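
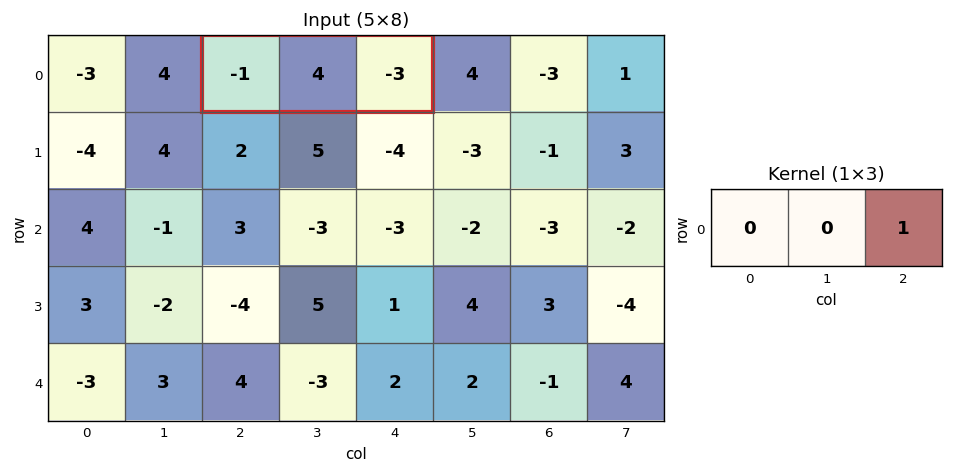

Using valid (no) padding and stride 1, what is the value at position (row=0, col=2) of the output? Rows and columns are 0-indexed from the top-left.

-3

The receptive field on the input at this output position is [-1 4 -3]. Elementwise product with the kernel and sum: -3·1.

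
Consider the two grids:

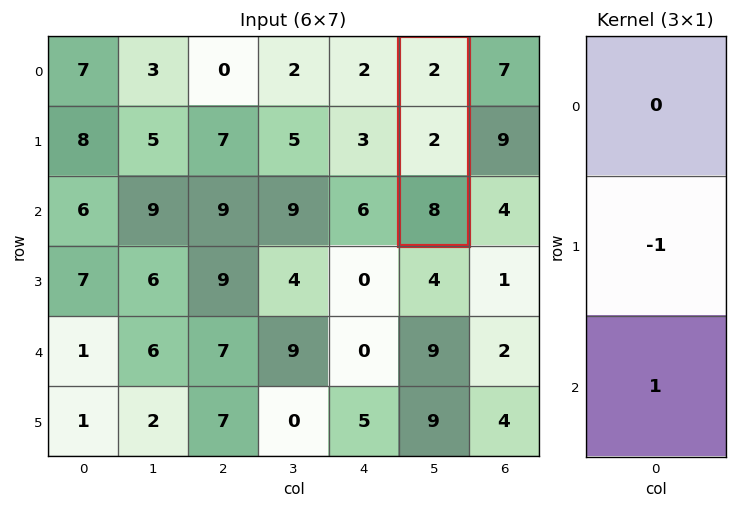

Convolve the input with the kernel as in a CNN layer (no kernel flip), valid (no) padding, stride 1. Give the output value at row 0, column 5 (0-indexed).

The receptive field on the input at this output position is [2 / 2 / 8]. Elementwise product with the kernel and sum: 2·-1 + 8·1.

6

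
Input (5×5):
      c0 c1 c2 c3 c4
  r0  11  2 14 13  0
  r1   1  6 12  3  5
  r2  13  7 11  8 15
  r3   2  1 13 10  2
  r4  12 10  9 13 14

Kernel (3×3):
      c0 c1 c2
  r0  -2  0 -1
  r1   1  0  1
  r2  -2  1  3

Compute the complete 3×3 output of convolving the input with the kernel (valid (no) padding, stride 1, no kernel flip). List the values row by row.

-9 13 20
46 41 -13
-9 17 15

Output[0,0]: The receptive field on the input at this output position is [11 2 14 / 1 6 12 / 13 7 11]. Elementwise product with the kernel and sum: 11·-2 + 14·-1 + 1·1 + 12·1 + 13·-2 + 7·1 + 11·3.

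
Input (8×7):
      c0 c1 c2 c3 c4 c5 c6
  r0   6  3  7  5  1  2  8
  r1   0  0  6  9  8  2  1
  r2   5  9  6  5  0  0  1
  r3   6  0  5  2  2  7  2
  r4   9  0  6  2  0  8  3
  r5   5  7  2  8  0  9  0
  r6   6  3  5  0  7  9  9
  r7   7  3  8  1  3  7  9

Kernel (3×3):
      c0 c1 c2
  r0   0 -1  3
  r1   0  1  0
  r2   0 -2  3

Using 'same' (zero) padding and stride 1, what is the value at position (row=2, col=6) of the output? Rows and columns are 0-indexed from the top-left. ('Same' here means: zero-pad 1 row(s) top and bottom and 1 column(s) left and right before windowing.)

-4

The receptive field on the zero-padded input at this output position is [2 1 0 / 0 1 0 / 7 2 0]. Elementwise product with the kernel and sum: 1·-1 + 0·3 + 1·1 + 2·-2 + 0·3.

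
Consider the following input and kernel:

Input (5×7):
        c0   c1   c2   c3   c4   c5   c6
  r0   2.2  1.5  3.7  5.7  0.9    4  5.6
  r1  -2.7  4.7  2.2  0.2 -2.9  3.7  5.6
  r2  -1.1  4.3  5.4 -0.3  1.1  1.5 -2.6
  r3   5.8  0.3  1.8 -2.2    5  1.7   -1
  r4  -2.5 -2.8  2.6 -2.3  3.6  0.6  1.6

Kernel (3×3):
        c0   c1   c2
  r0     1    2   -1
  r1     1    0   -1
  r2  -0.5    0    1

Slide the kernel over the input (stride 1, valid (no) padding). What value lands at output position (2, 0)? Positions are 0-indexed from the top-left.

9.95

The receptive field on the input at this output position is [-1.1 4.3 5.4 / 5.8 0.3 1.8 / -2.5 -2.8 2.6]. Elementwise product with the kernel and sum: -1.1·1 + 4.3·2 + 5.4·-1 + 5.8·1 + 1.8·-1 + -2.5·-0.5 + 2.6·1.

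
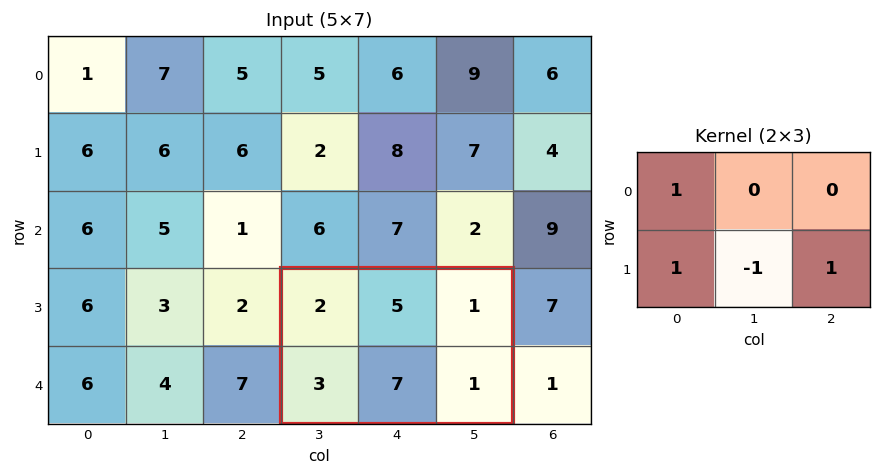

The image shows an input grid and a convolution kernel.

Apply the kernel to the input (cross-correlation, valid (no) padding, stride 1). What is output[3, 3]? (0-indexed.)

-1

The receptive field on the input at this output position is [2 5 1 / 3 7 1]. Elementwise product with the kernel and sum: 2·1 + 3·1 + 7·-1 + 1·1.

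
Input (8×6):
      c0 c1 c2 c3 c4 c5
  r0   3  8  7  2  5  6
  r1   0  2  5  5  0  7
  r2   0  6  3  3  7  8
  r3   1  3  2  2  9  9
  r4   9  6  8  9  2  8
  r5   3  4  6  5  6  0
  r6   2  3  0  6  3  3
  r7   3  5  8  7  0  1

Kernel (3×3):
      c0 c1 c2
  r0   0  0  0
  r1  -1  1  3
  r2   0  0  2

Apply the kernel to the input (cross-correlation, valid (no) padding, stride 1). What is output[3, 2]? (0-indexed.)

19

The receptive field on the input at this output position is [2 2 9 / 8 9 2 / 6 5 6]. Elementwise product with the kernel and sum: 8·-1 + 9·1 + 2·3 + 6·2.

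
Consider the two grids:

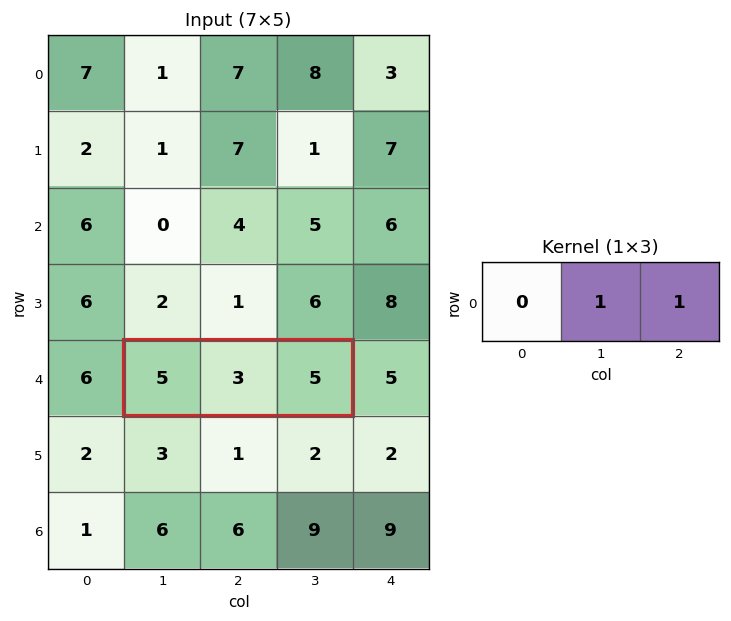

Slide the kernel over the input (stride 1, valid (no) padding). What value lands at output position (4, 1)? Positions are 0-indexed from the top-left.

The receptive field on the input at this output position is [5 3 5]. Elementwise product with the kernel and sum: 3·1 + 5·1.

8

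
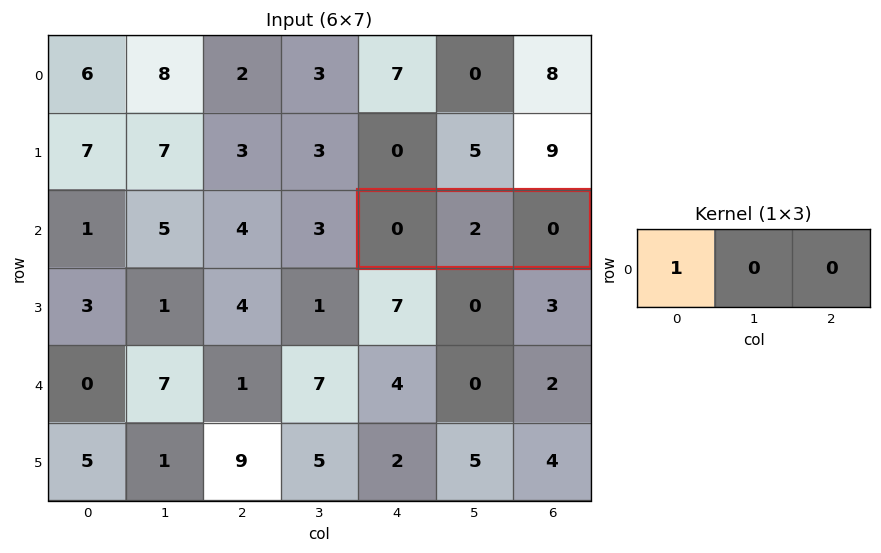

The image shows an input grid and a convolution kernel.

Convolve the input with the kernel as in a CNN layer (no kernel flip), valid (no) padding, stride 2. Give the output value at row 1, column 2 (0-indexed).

0

The receptive field on the input at this output position is [0 2 0]. Elementwise product with the kernel and sum: 0·1.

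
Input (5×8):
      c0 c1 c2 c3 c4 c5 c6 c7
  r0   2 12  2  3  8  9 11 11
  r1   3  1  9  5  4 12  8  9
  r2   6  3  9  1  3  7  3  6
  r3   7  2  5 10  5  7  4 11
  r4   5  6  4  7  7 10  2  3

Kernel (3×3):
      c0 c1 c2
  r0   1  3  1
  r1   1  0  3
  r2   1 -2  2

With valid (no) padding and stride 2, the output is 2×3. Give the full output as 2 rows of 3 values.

Output[0,0]: The receptive field on the input at this output position is [2 12 2 / 3 1 9 / 6 3 9]. Elementwise product with the kernel and sum: 2·1 + 12·3 + 2·1 + 3·1 + 9·3 + 6·1 + 3·-2 + 9·2.

88 53 69
47 39 35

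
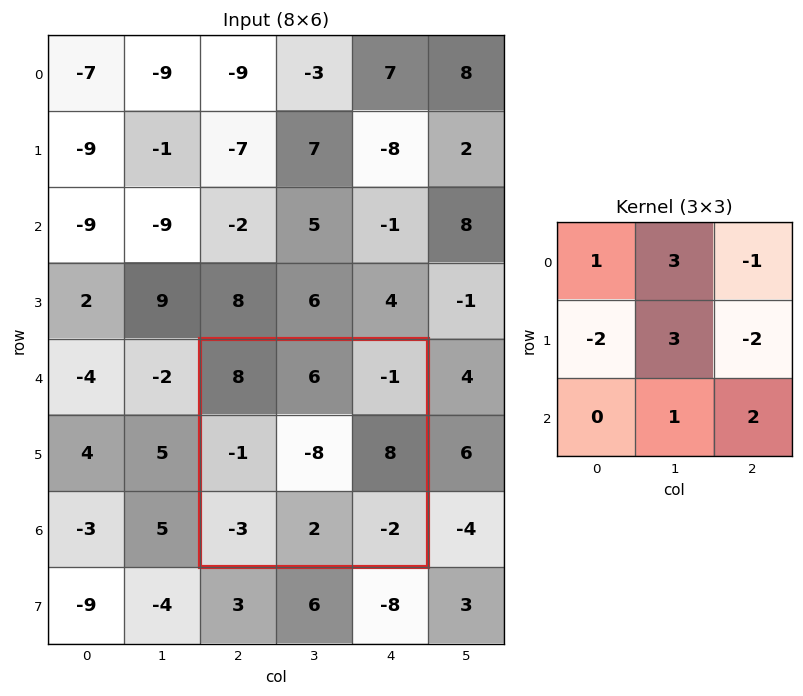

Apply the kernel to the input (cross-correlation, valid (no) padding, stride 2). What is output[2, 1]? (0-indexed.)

The receptive field on the input at this output position is [8 6 -1 / -1 -8 8 / -3 2 -2]. Elementwise product with the kernel and sum: 8·1 + 6·3 + -1·-1 + -1·-2 + -8·3 + 8·-2 + 2·1 + -2·2.

-13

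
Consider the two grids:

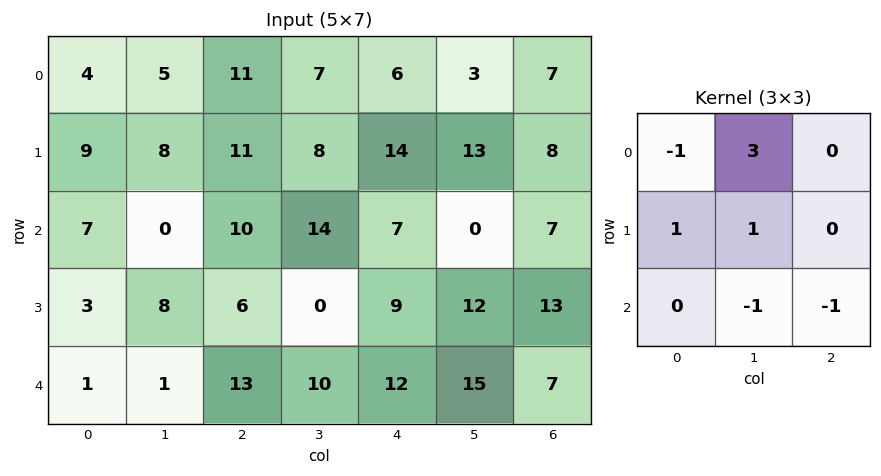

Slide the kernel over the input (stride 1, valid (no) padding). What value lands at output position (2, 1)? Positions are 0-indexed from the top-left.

21

The receptive field on the input at this output position is [0 10 14 / 8 6 0 / 1 13 10]. Elementwise product with the kernel and sum: 0·-1 + 10·3 + 8·1 + 6·1 + 13·-1 + 10·-1.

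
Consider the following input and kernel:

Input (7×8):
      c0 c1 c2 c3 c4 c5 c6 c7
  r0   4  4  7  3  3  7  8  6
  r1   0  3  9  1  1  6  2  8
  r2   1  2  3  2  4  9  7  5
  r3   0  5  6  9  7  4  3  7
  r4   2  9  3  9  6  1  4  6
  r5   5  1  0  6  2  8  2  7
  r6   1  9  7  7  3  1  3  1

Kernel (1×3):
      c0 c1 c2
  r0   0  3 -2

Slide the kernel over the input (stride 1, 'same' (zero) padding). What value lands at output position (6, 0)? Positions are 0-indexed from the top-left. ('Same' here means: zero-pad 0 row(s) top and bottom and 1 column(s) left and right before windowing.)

The receptive field on the zero-padded input at this output position is [0 1 9]. Elementwise product with the kernel and sum: 1·3 + 9·-2.

-15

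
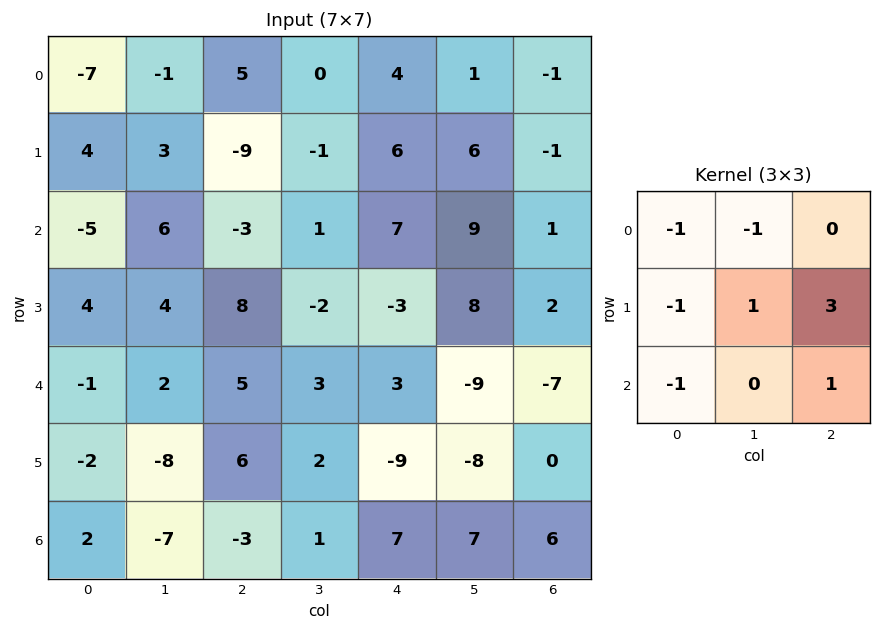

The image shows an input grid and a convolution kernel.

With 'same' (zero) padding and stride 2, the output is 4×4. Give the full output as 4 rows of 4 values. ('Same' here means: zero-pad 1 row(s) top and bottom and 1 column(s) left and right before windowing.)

Output[0,0]: The receptive field on the zero-padded input at this output position is [0 0 0 / 0 -7 -1 / 0 4 3]. Elementwise product with the kernel and sum: 0·-1 + 0·-1 + 0·-1 + -7·1 + -1·3 + 0·-1 + 3·1.

-7 2 14 -8
13 -6 38 -21
-7 10 -32 0
-17 9 34 7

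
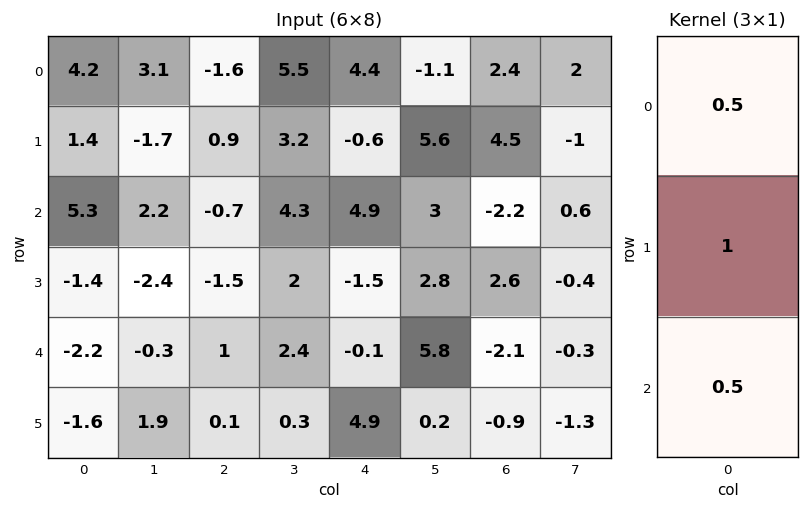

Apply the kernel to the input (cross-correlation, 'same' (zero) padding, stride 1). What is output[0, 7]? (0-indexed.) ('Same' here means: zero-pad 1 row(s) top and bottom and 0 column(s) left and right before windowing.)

The receptive field on the zero-padded input at this output position is [0 / 2 / -1]. Elementwise product with the kernel and sum: 0·0.5 + 2·1 + -1·0.5.

1.5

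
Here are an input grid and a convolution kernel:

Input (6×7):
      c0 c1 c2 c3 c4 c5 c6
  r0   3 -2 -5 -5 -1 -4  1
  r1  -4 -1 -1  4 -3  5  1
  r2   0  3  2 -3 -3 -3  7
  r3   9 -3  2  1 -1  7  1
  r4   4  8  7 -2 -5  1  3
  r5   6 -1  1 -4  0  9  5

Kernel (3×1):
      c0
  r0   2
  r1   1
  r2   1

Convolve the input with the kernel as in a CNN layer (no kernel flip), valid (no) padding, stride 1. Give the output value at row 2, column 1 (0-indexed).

11

The receptive field on the input at this output position is [3 / -3 / 8]. Elementwise product with the kernel and sum: 3·2 + -3·1 + 8·1.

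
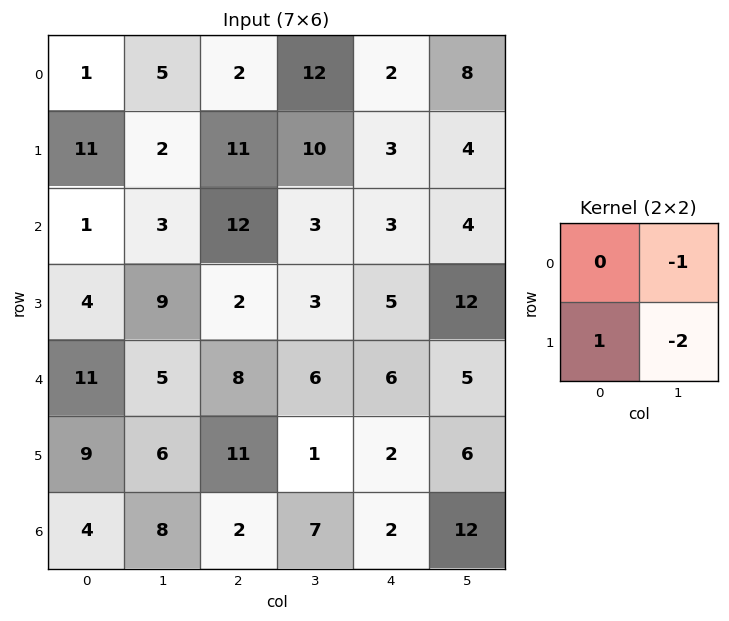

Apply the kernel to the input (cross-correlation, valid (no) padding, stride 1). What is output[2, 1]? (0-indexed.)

-7

The receptive field on the input at this output position is [3 12 / 9 2]. Elementwise product with the kernel and sum: 12·-1 + 9·1 + 2·-2.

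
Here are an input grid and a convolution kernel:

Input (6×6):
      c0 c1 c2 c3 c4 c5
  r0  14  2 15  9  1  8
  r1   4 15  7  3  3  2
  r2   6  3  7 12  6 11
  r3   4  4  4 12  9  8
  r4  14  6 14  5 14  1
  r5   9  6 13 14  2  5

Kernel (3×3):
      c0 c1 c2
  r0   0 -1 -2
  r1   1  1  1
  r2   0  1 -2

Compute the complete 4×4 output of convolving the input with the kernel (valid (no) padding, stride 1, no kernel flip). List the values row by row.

Output[0,0]: The receptive field on the input at this output position is [14 2 15 / 4 15 7 / 6 3 7]. Elementwise product with the kernel and sum: 2·-1 + 15·-2 + 4·1 + 15·1 + 7·1 + 3·1 + 7·-2.

-17 -25 2 -25
-17 -11 10 15
-27 -7 -22 13
2 -18 13 -13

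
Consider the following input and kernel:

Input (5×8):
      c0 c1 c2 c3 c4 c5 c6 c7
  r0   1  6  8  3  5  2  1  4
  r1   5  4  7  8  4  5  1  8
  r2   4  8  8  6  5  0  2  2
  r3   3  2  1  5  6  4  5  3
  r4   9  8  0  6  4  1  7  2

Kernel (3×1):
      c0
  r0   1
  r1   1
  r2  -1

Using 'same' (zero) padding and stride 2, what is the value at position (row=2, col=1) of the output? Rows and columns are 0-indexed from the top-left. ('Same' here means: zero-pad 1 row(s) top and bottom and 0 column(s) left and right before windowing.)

1

The receptive field on the zero-padded input at this output position is [1 / 0 / 0]. Elementwise product with the kernel and sum: 1·1 + 0·1 + 0·-1.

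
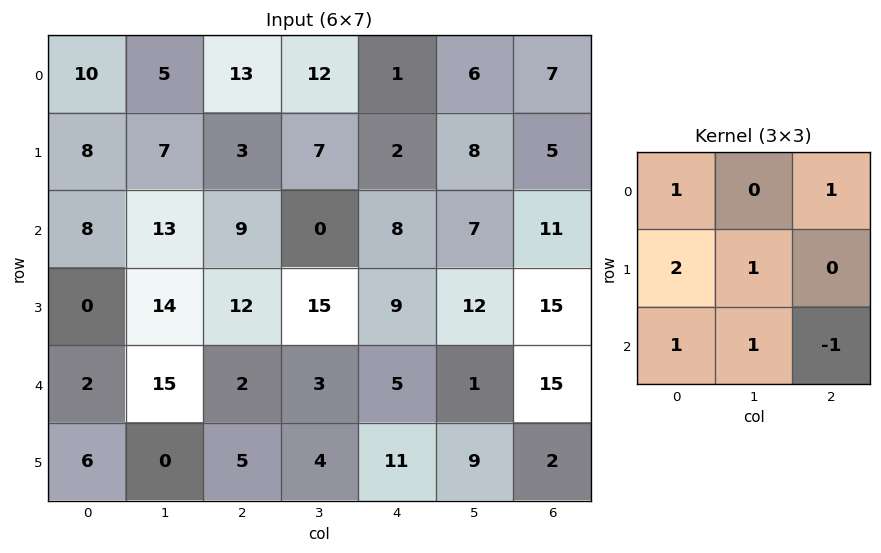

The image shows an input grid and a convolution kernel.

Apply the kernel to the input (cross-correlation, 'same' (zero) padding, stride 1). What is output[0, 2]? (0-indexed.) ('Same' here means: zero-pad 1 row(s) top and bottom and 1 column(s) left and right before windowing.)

The receptive field on the zero-padded input at this output position is [0 0 0 / 5 13 12 / 7 3 7]. Elementwise product with the kernel and sum: 0·1 + 0·1 + 5·2 + 13·1 + 7·1 + 3·1 + 7·-1.

26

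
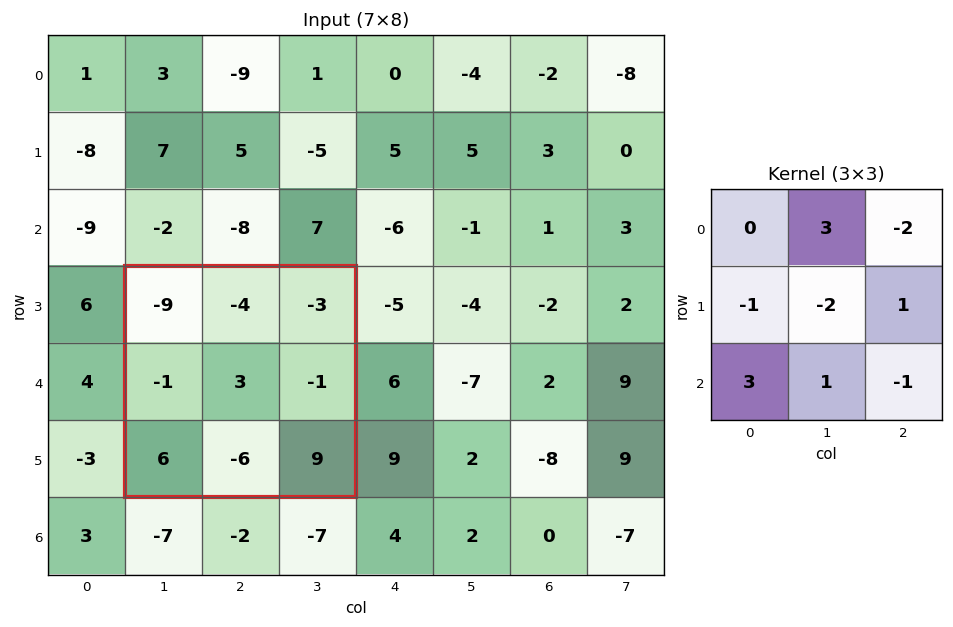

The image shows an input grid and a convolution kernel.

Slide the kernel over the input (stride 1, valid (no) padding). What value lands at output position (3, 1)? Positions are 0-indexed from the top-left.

The receptive field on the input at this output position is [-9 -4 -3 / -1 3 -1 / 6 -6 9]. Elementwise product with the kernel and sum: -4·3 + -3·-2 + -1·-1 + 3·-2 + -1·1 + 6·3 + -6·1 + 9·-1.

-9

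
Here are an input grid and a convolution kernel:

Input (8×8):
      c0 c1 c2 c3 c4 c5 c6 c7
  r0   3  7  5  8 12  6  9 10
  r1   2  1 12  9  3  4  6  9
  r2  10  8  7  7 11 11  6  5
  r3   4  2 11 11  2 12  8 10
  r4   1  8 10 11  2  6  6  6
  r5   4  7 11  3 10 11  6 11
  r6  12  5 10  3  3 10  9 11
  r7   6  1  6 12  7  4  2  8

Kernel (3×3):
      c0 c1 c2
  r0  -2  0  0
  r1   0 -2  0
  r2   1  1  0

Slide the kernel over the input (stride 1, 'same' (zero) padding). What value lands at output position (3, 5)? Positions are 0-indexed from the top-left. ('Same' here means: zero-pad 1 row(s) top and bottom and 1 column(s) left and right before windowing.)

The receptive field on the zero-padded input at this output position is [11 11 6 / 2 12 8 / 2 6 6]. Elementwise product with the kernel and sum: 11·-2 + 12·-2 + 2·1 + 6·1.

-38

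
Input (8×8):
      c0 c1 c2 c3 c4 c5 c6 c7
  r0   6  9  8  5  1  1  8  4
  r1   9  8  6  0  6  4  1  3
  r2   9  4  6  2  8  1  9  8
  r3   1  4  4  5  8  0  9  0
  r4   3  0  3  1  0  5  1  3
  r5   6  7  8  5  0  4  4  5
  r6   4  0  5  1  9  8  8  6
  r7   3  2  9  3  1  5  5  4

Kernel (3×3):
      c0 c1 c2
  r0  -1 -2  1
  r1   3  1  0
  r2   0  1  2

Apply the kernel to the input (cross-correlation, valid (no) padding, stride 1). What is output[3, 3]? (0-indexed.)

-10

The receptive field on the input at this output position is [5 8 0 / 1 0 5 / 5 0 4]. Elementwise product with the kernel and sum: 5·-1 + 8·-2 + 0·1 + 1·3 + 0·1 + 0·1 + 4·2.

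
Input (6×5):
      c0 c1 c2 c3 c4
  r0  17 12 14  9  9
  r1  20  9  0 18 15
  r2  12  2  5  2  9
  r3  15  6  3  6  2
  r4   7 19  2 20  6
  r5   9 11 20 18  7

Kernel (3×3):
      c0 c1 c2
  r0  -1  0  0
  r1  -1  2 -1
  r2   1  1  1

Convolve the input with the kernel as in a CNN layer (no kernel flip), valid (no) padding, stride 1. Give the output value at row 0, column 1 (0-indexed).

-30

The receptive field on the input at this output position is [12 14 9 / 9 0 18 / 2 5 2]. Elementwise product with the kernel and sum: 12·-1 + 9·-1 + 0·2 + 18·-1 + 2·1 + 5·1 + 2·1.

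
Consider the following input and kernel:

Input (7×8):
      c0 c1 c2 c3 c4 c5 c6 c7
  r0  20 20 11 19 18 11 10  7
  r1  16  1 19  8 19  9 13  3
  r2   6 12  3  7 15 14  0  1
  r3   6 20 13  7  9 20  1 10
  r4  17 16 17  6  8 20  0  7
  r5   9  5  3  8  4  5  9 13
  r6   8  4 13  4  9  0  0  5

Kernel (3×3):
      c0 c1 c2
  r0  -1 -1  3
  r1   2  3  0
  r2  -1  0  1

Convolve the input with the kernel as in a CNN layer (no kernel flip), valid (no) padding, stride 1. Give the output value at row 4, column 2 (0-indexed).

27

The receptive field on the input at this output position is [17 6 8 / 3 8 4 / 13 4 9]. Elementwise product with the kernel and sum: 17·-1 + 6·-1 + 8·3 + 3·2 + 8·3 + 13·-1 + 9·1.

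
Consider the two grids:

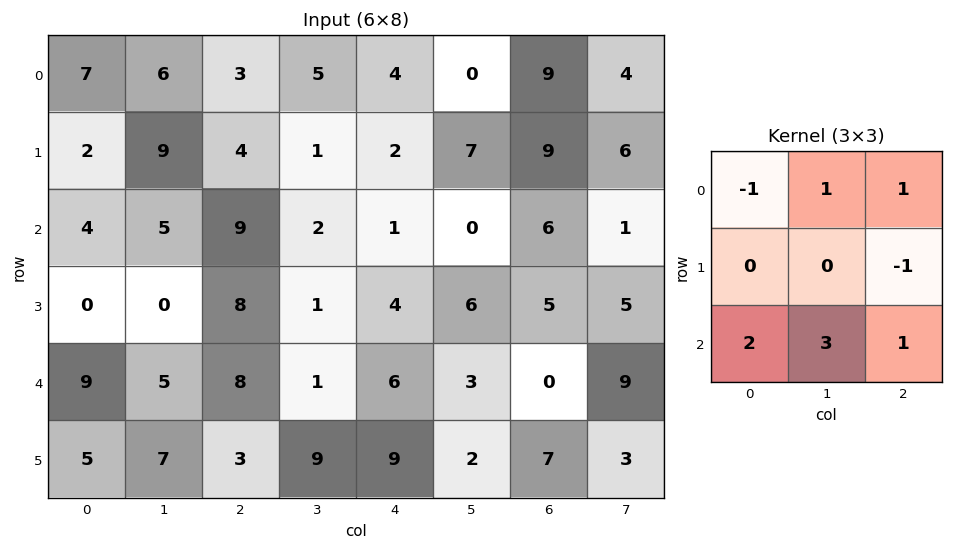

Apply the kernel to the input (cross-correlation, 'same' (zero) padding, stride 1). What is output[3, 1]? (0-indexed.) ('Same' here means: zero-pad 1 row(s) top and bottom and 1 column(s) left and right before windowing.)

The receptive field on the zero-padded input at this output position is [4 5 9 / 0 0 8 / 9 5 8]. Elementwise product with the kernel and sum: 4·-1 + 5·1 + 9·1 + 8·-1 + 9·2 + 5·3 + 8·1.

43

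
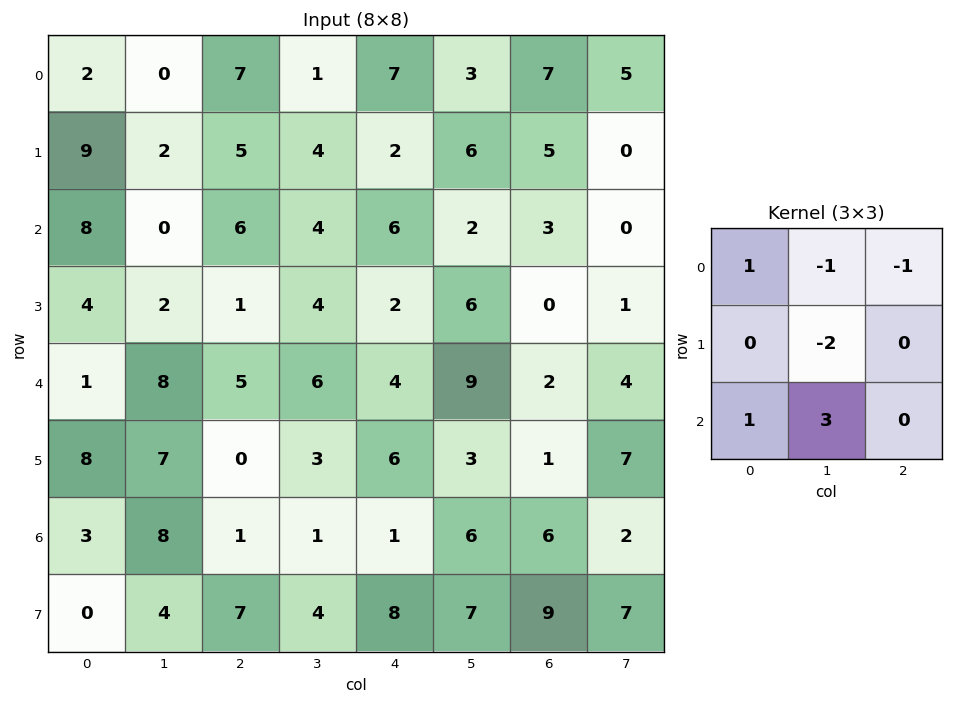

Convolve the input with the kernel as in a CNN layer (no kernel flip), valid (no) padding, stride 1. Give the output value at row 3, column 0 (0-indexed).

The receptive field on the input at this output position is [4 2 1 / 1 8 5 / 8 7 0]. Elementwise product with the kernel and sum: 4·1 + 2·-1 + 1·-1 + 8·-2 + 8·1 + 7·3.

14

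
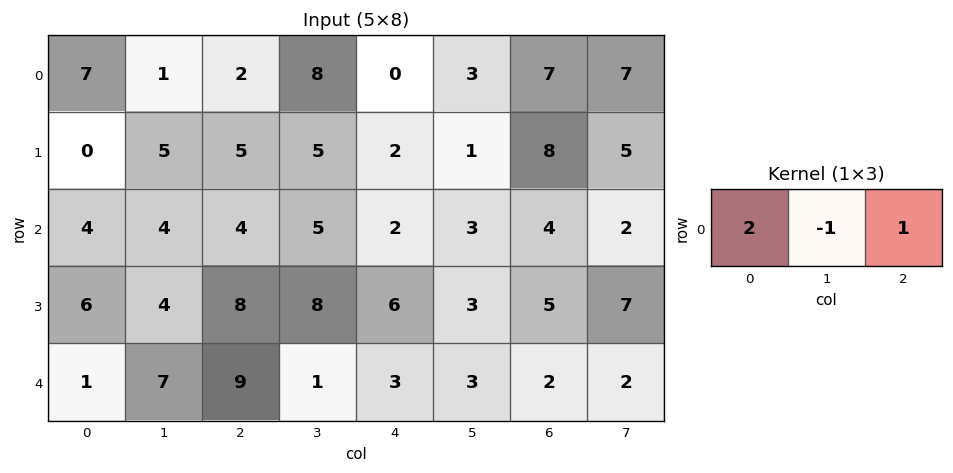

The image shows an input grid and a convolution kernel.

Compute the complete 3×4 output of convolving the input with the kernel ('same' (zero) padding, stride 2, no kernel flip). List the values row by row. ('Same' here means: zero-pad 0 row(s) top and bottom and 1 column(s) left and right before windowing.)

Output[0,0]: The receptive field on the zero-padded input at this output position is [0 7 1]. Elementwise product with the kernel and sum: 0·2 + 7·-1 + 1·1.
Output[0,1]: The receptive field on the zero-padded input at this output position is [1 2 8]. Elementwise product with the kernel and sum: 1·2 + 2·-1 + 8·1.

-6 8 19 6
0 9 11 4
6 6 2 6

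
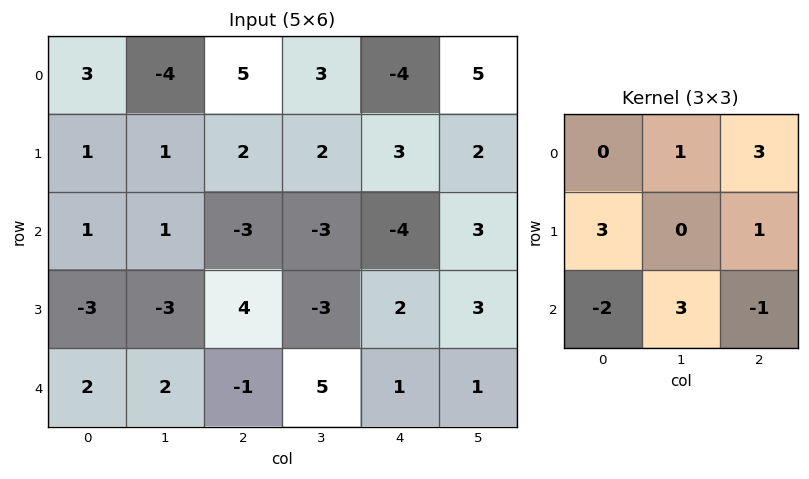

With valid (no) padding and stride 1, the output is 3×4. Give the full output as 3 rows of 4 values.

Output[0,0]: The receptive field on the input at this output position is [3 -4 5 / 1 1 2 / 1 1 -3]. Elementwise product with the kernel and sum: -4·1 + 5·3 + 1·3 + 2·1 + 1·-2 + 1·3 + -3·-1.

20 11 1 10
0 29 -21 12
-10 -36 15 -9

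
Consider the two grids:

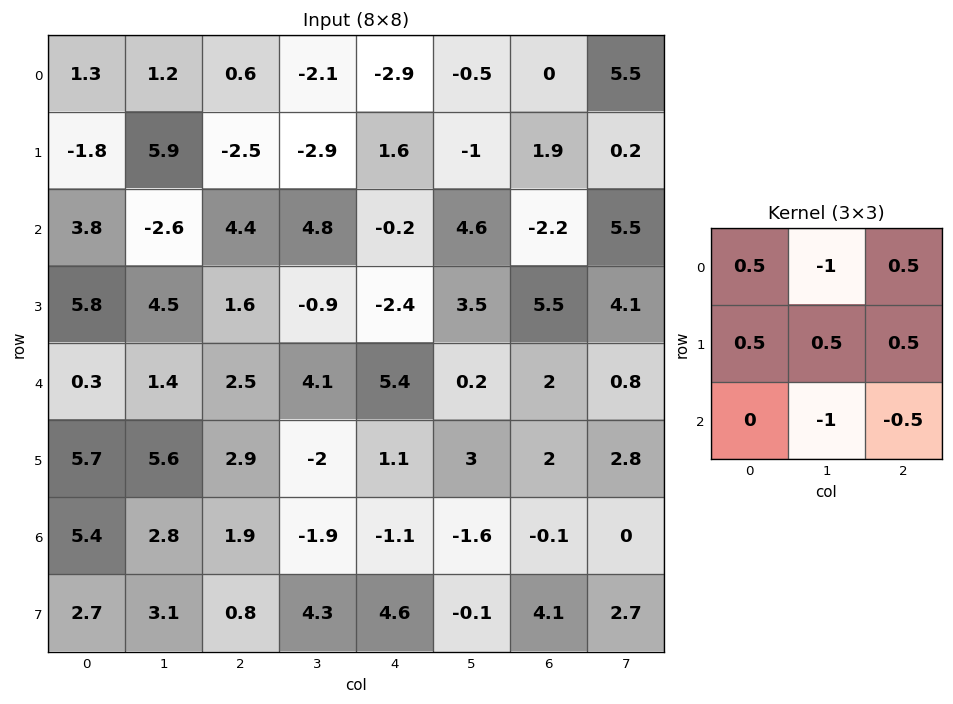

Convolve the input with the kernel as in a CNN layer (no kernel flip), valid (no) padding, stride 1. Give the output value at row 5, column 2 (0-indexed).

The receptive field on the input at this output position is [2.9 -2 1.1 / 1.9 -1.9 -1.1 / 0.8 4.3 4.6]. Elementwise product with the kernel and sum: 2.9·0.5 + -2·-1 + 1.1·0.5 + 1.9·0.5 + -1.9·0.5 + -1.1·0.5 + 4.3·-1 + 4.6·-0.5.

-3.15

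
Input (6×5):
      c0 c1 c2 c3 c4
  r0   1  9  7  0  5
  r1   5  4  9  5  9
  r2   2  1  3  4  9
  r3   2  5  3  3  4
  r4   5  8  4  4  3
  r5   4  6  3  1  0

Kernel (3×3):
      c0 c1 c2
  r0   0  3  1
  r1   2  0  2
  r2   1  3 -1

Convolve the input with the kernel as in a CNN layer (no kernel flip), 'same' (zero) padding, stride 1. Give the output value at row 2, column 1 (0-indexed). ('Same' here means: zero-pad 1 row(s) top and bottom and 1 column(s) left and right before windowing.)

45

The receptive field on the zero-padded input at this output position is [5 4 9 / 2 1 3 / 2 5 3]. Elementwise product with the kernel and sum: 4·3 + 9·1 + 2·2 + 3·2 + 2·1 + 5·3 + 3·-1.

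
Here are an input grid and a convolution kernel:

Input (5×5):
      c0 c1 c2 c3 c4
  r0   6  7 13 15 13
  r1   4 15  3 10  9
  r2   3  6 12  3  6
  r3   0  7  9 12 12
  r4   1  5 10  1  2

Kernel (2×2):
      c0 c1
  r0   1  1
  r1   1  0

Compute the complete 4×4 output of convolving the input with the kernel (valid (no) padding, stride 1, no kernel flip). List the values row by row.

17 35 31 38
22 24 25 22
9 25 24 21
8 21 31 25

Output[0,0]: The receptive field on the input at this output position is [6 7 / 4 15]. Elementwise product with the kernel and sum: 6·1 + 7·1 + 4·1.
Output[0,1]: The receptive field on the input at this output position is [7 13 / 15 3]. Elementwise product with the kernel and sum: 7·1 + 13·1 + 15·1.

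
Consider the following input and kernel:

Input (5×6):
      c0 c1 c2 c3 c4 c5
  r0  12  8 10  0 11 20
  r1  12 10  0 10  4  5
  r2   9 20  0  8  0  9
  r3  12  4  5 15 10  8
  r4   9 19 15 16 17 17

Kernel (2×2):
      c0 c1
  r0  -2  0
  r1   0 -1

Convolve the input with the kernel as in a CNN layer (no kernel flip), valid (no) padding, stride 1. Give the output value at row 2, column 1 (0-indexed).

-45

The receptive field on the input at this output position is [20 0 / 4 5]. Elementwise product with the kernel and sum: 20·-2 + 5·-1.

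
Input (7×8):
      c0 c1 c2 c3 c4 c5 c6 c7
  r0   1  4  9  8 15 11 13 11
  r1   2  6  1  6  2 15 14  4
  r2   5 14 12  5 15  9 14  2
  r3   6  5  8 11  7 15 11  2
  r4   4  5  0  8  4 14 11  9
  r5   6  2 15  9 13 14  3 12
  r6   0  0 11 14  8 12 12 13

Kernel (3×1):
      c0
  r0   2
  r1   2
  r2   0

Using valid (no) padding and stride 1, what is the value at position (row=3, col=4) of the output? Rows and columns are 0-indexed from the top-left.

The receptive field on the input at this output position is [7 / 4 / 13]. Elementwise product with the kernel and sum: 7·2 + 4·2.

22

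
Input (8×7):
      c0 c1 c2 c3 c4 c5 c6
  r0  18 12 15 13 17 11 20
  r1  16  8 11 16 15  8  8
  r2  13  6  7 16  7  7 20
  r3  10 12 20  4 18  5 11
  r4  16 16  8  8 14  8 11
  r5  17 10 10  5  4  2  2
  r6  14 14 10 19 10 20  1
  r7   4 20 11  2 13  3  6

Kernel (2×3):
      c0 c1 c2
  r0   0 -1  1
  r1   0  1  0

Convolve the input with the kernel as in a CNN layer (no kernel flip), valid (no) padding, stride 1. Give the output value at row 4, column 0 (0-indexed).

The receptive field on the input at this output position is [16 16 8 / 17 10 10]. Elementwise product with the kernel and sum: 16·-1 + 8·1 + 10·1.

2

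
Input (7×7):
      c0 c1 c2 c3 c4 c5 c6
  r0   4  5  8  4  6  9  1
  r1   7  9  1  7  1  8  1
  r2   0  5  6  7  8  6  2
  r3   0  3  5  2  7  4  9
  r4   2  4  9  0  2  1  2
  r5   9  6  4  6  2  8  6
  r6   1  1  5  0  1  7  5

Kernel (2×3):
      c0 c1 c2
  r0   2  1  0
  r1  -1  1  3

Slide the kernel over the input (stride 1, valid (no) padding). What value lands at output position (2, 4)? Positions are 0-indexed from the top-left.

46

The receptive field on the input at this output position is [8 6 2 / 7 4 9]. Elementwise product with the kernel and sum: 8·2 + 6·1 + 7·-1 + 4·1 + 9·3.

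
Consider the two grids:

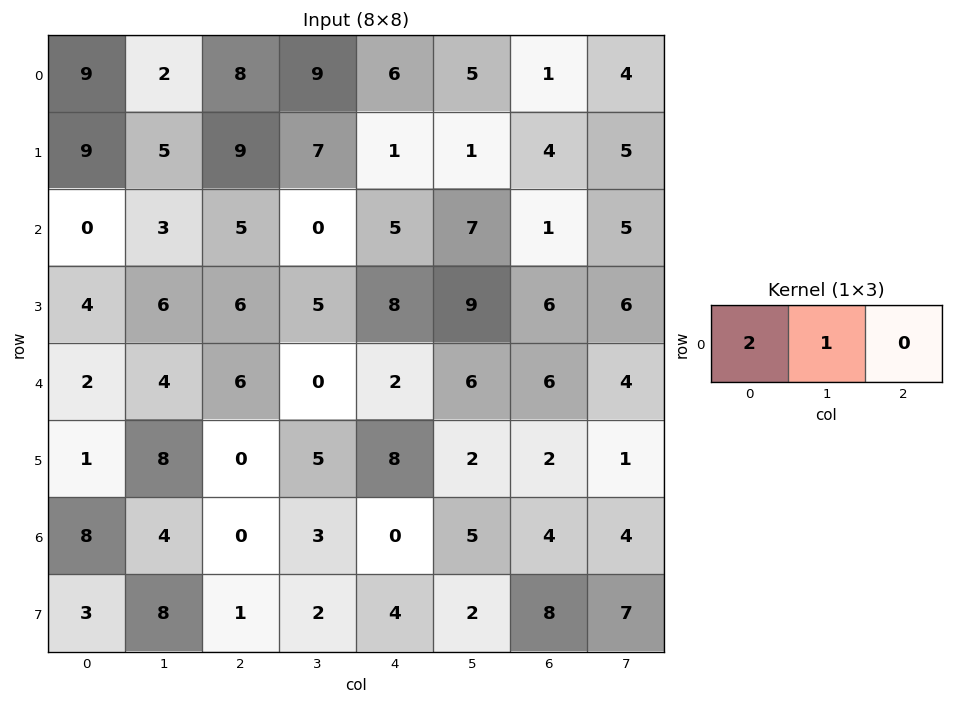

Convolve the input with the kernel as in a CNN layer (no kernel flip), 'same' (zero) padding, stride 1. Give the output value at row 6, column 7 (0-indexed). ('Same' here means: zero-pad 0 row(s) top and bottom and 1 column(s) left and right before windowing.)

12

The receptive field on the zero-padded input at this output position is [4 4 0]. Elementwise product with the kernel and sum: 4·2 + 4·1.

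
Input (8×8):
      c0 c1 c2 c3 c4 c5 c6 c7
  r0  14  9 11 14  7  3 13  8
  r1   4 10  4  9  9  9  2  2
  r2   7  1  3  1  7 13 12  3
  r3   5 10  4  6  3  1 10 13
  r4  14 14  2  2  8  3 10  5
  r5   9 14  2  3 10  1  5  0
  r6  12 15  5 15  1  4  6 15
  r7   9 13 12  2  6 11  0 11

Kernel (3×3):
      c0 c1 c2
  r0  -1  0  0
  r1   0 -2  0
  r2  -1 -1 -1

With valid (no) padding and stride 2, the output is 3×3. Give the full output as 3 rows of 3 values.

Output[0,0]: The receptive field on the input at this output position is [14 9 11 / 4 10 4 / 7 1 3]. Elementwise product with the kernel and sum: 14·-1 + 10·-2 + 7·-1 + 1·-1 + 3·-1.
Output[0,1]: The receptive field on the input at this output position is [11 14 7 / 4 9 9 / 3 1 7]. Elementwise product with the kernel and sum: 11·-1 + 9·-2 + 3·-1 + 1·-1 + 7·-1.

-45 -40 -57
-57 -27 -30
-74 -29 -21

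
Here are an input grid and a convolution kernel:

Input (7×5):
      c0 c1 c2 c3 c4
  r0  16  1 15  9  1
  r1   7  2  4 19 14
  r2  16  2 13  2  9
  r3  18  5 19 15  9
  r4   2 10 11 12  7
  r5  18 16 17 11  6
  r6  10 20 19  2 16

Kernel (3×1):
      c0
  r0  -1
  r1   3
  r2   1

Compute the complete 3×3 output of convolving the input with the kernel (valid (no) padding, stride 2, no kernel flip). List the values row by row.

Output[0,0]: The receptive field on the input at this output position is [16 / 7 / 16]. Elementwise product with the kernel and sum: 16·-1 + 7·3 + 16·1.

21 10 50
40 55 25
62 59 27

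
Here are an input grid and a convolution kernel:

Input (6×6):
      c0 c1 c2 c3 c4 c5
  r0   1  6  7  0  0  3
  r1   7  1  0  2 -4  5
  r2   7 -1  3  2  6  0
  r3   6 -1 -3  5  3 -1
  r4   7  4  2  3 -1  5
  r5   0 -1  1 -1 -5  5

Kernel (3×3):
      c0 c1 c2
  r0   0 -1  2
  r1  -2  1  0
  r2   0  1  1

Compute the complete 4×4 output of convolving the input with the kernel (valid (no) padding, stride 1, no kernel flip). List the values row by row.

Output[0,0]: The receptive field on the input at this output position is [1 6 7 / 7 1 0 / 7 -1 3]. Elementwise product with the kernel and sum: 6·-1 + 7·2 + 7·-2 + 1·1 + -1·1 + 3·1.

-3 -4 10 4
-20 11 -6 18
0 5 23 -9
-15 7 -6 -12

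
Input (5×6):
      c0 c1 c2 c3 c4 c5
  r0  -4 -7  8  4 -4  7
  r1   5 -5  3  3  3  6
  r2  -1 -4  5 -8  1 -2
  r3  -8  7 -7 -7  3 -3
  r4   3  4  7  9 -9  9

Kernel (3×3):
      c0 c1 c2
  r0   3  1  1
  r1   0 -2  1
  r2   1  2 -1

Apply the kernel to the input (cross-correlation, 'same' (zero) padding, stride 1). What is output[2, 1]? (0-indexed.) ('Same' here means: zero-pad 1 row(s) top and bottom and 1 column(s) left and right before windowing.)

39

The receptive field on the zero-padded input at this output position is [5 -5 3 / -1 -4 5 / -8 7 -7]. Elementwise product with the kernel and sum: 5·3 + -5·1 + 3·1 + -4·-2 + 5·1 + -8·1 + 7·2 + -7·-1.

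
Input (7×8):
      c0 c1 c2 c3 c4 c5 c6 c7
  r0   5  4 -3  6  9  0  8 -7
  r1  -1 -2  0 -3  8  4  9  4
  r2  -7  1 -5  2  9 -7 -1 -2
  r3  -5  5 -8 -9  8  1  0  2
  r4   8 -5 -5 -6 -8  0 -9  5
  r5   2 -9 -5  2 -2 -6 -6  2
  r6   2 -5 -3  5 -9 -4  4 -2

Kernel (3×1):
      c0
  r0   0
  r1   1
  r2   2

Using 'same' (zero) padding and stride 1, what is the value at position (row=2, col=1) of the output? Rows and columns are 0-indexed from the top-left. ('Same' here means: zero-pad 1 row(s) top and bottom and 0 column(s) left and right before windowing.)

11

The receptive field on the zero-padded input at this output position is [-2 / 1 / 5]. Elementwise product with the kernel and sum: 1·1 + 5·2.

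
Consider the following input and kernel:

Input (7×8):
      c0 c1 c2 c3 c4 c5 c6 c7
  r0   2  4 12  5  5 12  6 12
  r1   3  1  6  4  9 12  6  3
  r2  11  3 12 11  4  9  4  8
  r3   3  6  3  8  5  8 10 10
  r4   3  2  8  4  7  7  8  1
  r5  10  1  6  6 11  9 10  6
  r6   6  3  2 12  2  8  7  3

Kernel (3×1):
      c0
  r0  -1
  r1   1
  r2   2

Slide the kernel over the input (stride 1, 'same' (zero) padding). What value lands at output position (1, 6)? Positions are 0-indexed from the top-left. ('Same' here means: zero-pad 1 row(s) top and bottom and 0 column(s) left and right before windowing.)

The receptive field on the zero-padded input at this output position is [6 / 6 / 4]. Elementwise product with the kernel and sum: 6·-1 + 6·1 + 4·2.

8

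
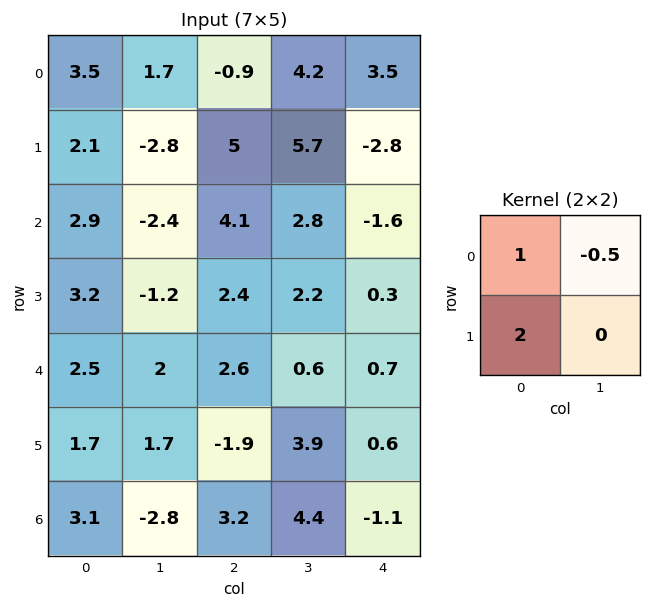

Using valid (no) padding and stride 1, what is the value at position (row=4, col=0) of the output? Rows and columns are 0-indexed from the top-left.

The receptive field on the input at this output position is [2.5 2 / 1.7 1.7]. Elementwise product with the kernel and sum: 2.5·1 + 2·-0.5 + 1.7·2.

4.9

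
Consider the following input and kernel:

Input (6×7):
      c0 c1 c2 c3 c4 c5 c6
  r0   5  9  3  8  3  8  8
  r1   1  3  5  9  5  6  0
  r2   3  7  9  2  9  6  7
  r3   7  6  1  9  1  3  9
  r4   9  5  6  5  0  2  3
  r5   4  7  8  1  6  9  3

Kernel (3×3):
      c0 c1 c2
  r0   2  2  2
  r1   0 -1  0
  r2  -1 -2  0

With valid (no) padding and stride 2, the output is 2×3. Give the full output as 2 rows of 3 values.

14 6 11
13 15 37

Output[0,0]: The receptive field on the input at this output position is [5 9 3 / 1 3 5 / 3 7 9]. Elementwise product with the kernel and sum: 5·2 + 9·2 + 3·2 + 3·-1 + 3·-1 + 7·-2.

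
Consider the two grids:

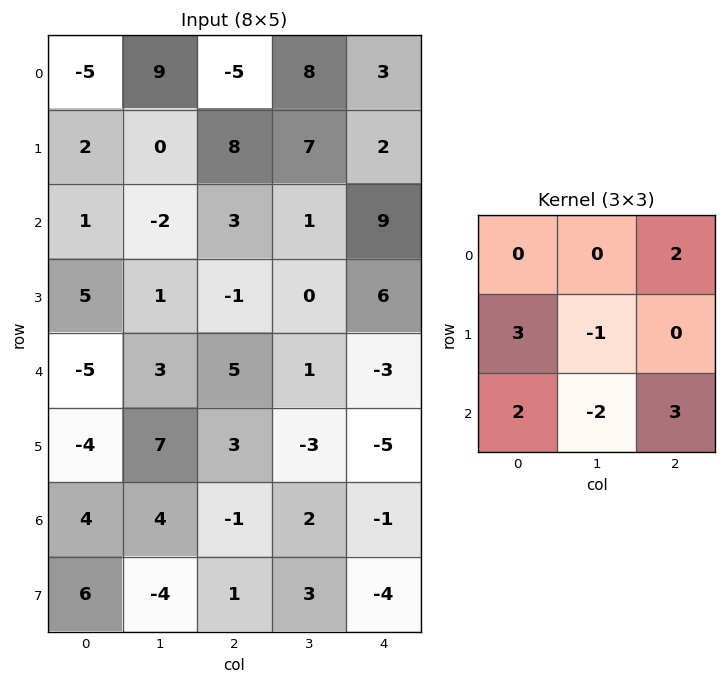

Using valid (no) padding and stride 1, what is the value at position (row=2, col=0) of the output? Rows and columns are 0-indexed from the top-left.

The receptive field on the input at this output position is [1 -2 3 / 5 1 -1 / -5 3 5]. Elementwise product with the kernel and sum: 3·2 + 5·3 + 1·-1 + -5·2 + 3·-2 + 5·3.

19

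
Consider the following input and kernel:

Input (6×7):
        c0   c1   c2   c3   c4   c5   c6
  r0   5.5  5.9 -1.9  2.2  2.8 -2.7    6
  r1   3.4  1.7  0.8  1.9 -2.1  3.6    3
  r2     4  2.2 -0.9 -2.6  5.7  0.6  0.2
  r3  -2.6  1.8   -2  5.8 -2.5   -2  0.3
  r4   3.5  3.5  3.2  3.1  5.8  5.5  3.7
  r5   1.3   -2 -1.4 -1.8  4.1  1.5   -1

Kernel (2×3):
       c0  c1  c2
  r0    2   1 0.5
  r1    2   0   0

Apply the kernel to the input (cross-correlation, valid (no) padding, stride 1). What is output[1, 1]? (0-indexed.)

The receptive field on the input at this output position is [1.7 0.8 1.9 / 2.2 -0.9 -2.6]. Elementwise product with the kernel and sum: 1.7·2 + 0.8·1 + 1.9·0.5 + 2.2·2.

9.55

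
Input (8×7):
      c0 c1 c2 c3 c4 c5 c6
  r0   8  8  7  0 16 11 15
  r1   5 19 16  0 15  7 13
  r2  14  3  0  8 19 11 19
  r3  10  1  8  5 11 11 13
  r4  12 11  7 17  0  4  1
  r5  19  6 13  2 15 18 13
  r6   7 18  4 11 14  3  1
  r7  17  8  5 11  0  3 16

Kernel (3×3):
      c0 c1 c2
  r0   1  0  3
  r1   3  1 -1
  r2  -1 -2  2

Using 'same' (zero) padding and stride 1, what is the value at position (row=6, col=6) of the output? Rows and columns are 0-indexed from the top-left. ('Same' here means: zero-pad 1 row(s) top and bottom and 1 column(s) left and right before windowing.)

-7

The receptive field on the zero-padded input at this output position is [18 13 0 / 3 1 0 / 3 16 0]. Elementwise product with the kernel and sum: 18·1 + 0·3 + 3·3 + 1·1 + 0·-1 + 3·-1 + 16·-2 + 0·2.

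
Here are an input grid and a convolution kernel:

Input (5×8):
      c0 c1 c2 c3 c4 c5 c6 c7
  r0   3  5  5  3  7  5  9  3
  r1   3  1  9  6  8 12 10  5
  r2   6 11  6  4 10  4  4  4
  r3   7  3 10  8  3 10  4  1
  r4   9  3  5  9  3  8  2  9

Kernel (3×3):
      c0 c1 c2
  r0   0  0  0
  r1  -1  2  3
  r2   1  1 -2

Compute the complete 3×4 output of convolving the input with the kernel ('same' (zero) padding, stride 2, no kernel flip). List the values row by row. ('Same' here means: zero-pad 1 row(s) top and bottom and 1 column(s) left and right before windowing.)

Output[0,0]: The receptive field on the zero-padded input at this output position is [0 0 0 / 0 3 5 / 0 3 1]. Elementwise product with the kernel and sum: 0·-1 + 3·2 + 5·3 + 0·1 + 3·1 + 1·-2.

22 12 16 34
46 10 19 28
27 34 21 23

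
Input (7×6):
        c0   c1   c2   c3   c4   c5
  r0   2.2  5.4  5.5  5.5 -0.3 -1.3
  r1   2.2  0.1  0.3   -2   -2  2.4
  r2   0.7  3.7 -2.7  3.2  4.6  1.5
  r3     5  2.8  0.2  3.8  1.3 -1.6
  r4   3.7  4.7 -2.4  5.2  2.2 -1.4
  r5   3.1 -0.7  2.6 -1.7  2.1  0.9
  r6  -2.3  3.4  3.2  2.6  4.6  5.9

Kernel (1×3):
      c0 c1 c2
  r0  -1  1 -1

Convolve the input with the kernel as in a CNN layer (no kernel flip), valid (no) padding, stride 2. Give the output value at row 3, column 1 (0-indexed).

-5.2

The receptive field on the input at this output position is [3.2 2.6 4.6]. Elementwise product with the kernel and sum: 3.2·-1 + 2.6·1 + 4.6·-1.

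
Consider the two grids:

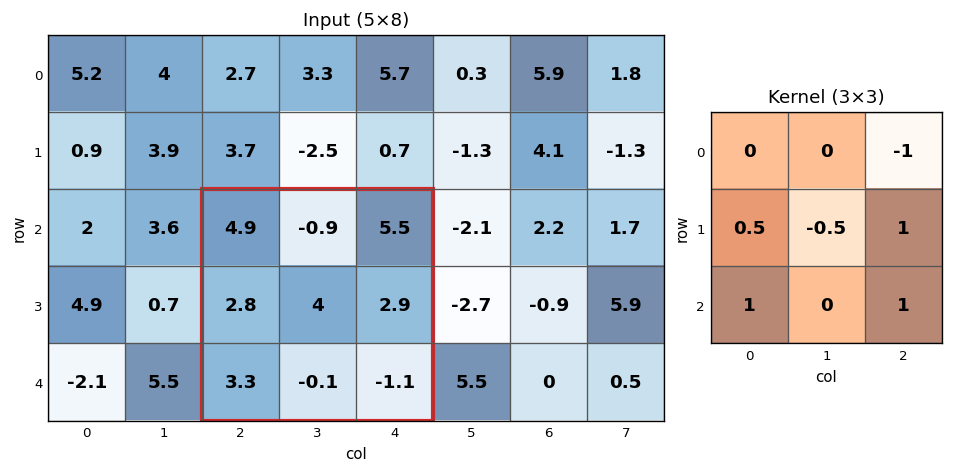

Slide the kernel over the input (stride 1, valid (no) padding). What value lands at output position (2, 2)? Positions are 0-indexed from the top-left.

-1

The receptive field on the input at this output position is [4.9 -0.9 5.5 / 2.8 4 2.9 / 3.3 -0.1 -1.1]. Elementwise product with the kernel and sum: 5.5·-1 + 2.8·0.5 + 4·-0.5 + 2.9·1 + 3.3·1 + -1.1·1.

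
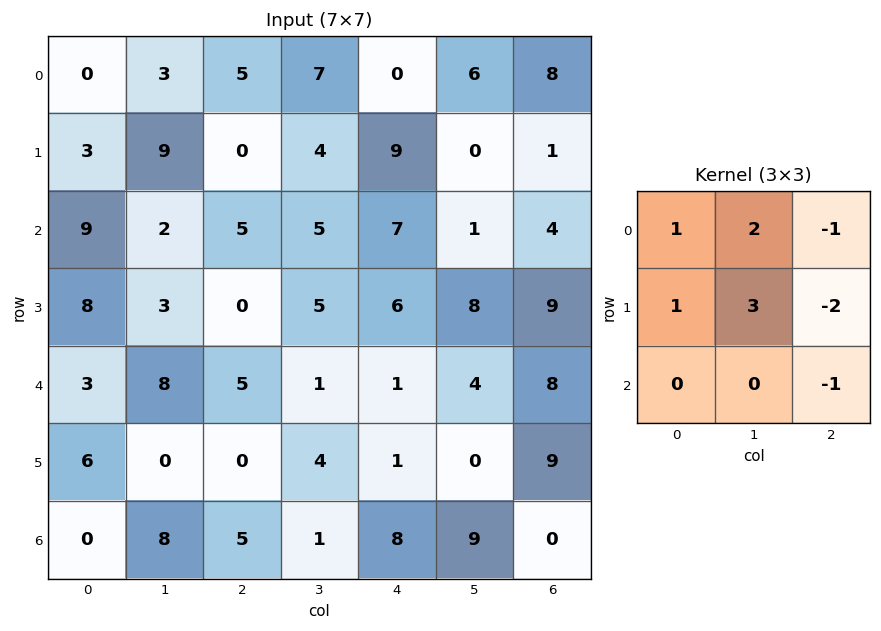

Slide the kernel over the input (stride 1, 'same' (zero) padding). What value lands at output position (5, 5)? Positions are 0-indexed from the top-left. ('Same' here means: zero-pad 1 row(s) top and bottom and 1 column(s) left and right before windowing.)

The receptive field on the zero-padded input at this output position is [1 4 8 / 1 0 9 / 8 9 0]. Elementwise product with the kernel and sum: 1·1 + 4·2 + 8·-1 + 1·1 + 0·3 + 9·-2 + 0·-1.

-16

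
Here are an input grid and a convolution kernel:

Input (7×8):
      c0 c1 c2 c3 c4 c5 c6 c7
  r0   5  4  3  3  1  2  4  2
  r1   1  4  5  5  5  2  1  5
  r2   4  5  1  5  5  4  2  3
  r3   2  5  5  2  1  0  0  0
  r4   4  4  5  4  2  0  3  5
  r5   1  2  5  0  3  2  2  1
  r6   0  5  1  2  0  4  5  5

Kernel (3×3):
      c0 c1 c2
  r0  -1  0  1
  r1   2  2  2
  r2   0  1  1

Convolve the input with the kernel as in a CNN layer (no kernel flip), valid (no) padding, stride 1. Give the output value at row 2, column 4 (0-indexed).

The receptive field on the input at this output position is [5 4 2 / 1 0 0 / 2 0 3]. Elementwise product with the kernel and sum: 5·-1 + 2·1 + 1·2 + 0·2 + 0·2 + 0·1 + 3·1.

2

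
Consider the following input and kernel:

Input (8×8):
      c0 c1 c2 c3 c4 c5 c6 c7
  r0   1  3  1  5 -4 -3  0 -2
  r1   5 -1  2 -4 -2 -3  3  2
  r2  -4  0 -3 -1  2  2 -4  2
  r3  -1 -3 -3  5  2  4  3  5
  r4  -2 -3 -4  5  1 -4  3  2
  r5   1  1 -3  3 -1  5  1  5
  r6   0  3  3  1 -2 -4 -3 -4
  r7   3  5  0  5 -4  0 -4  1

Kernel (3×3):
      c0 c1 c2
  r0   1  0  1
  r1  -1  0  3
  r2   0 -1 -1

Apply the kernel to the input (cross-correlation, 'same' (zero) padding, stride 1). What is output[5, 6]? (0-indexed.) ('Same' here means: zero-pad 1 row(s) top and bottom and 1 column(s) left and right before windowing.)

The receptive field on the zero-padded input at this output position is [-4 3 2 / 5 1 5 / -4 -3 -4]. Elementwise product with the kernel and sum: -4·1 + 2·1 + 5·-1 + 5·3 + -3·-1 + -4·-1.

15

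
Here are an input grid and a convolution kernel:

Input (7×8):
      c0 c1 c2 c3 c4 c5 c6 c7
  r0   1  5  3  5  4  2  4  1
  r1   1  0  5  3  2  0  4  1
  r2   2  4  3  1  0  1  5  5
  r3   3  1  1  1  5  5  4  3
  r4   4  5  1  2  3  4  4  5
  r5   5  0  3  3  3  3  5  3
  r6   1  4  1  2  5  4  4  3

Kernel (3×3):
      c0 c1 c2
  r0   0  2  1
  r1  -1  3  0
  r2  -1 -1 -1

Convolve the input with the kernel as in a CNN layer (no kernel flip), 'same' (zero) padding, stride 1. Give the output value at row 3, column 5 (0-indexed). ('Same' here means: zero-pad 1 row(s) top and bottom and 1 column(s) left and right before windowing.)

The receptive field on the zero-padded input at this output position is [0 1 5 / 5 5 4 / 3 4 4]. Elementwise product with the kernel and sum: 1·2 + 5·1 + 5·-1 + 5·3 + 3·-1 + 4·-1 + 4·-1.

6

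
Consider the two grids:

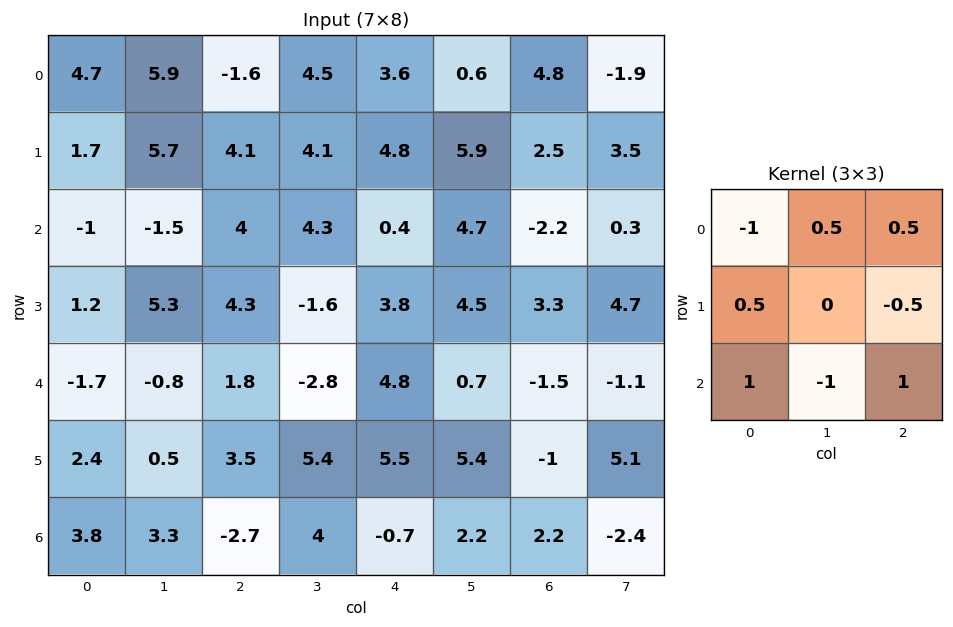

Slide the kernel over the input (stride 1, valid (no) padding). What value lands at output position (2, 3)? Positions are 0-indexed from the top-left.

-11.7

The receptive field on the input at this output position is [4.3 0.4 4.7 / -1.6 3.8 4.5 / -2.8 4.8 0.7]. Elementwise product with the kernel and sum: 4.3·-1 + 0.4·0.5 + 4.7·0.5 + -1.6·0.5 + 4.5·-0.5 + -2.8·1 + 4.8·-1 + 0.7·1.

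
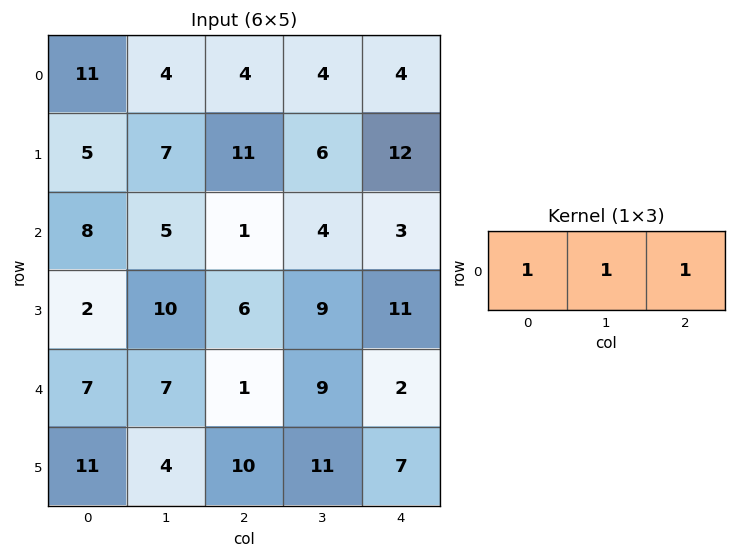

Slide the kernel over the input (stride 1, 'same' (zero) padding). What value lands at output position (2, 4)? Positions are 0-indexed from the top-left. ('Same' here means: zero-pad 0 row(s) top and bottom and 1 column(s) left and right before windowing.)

The receptive field on the zero-padded input at this output position is [4 3 0]. Elementwise product with the kernel and sum: 4·1 + 3·1 + 0·1.

7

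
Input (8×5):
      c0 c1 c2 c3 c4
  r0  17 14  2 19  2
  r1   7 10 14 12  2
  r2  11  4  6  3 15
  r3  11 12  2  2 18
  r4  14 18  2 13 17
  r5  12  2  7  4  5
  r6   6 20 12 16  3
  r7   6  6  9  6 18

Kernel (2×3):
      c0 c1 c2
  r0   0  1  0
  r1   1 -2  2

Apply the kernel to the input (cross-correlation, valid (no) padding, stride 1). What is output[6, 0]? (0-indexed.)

32

The receptive field on the input at this output position is [6 20 12 / 6 6 9]. Elementwise product with the kernel and sum: 20·1 + 6·1 + 6·-2 + 9·2.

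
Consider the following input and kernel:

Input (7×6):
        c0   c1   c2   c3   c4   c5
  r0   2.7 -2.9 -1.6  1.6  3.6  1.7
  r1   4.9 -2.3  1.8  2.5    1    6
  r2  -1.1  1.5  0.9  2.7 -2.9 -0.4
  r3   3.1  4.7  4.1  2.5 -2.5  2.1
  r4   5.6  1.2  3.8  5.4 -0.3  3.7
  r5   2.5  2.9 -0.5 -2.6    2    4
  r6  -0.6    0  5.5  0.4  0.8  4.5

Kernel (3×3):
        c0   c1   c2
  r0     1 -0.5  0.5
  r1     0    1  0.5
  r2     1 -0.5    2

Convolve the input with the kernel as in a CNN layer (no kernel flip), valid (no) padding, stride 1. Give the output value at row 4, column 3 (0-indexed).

The receptive field on the input at this output position is [5.4 -0.3 3.7 / -2.6 2 4 / 0.4 0.8 4.5]. Elementwise product with the kernel and sum: 5.4·1 + -0.3·-0.5 + 3.7·0.5 + 2·1 + 4·0.5 + 0.4·1 + 0.8·-0.5 + 4.5·2.

20.4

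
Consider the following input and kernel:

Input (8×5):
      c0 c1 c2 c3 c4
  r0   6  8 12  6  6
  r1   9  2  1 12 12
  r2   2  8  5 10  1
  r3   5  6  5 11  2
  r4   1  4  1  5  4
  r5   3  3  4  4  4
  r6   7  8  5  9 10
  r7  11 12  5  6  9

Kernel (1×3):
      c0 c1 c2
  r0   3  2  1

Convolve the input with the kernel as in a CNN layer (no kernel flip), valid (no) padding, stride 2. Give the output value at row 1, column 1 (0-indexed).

The receptive field on the input at this output position is [5 10 1]. Elementwise product with the kernel and sum: 5·3 + 10·2 + 1·1.

36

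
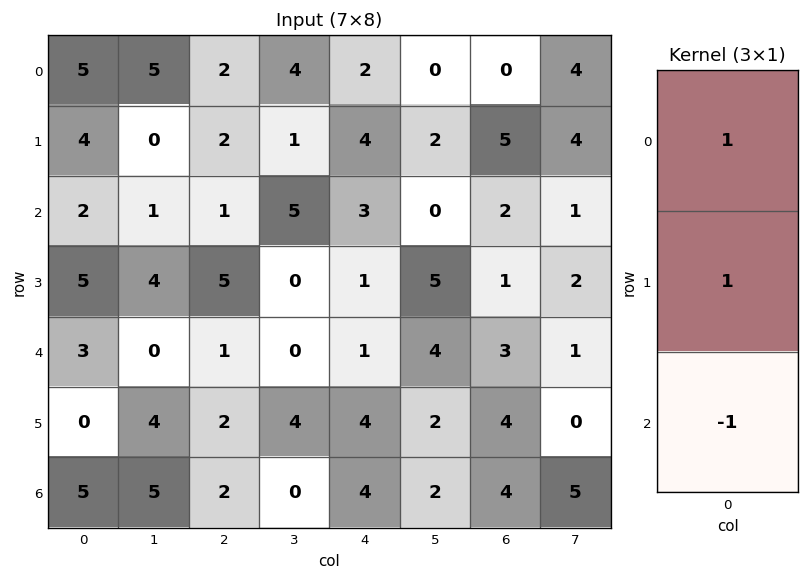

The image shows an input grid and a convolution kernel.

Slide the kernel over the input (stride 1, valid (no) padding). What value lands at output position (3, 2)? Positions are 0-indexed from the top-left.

The receptive field on the input at this output position is [5 / 1 / 2]. Elementwise product with the kernel and sum: 5·1 + 1·1 + 2·-1.

4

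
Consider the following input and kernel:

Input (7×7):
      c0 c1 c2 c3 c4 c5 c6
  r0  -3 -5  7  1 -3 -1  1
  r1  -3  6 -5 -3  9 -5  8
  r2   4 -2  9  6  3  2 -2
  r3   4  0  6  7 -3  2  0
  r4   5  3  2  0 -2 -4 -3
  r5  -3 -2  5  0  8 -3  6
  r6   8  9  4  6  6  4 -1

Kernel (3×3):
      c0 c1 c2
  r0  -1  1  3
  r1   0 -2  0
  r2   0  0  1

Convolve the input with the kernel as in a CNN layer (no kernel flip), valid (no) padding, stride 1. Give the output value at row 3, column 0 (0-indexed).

13

The receptive field on the input at this output position is [4 0 6 / 5 3 2 / -3 -2 5]. Elementwise product with the kernel and sum: 4·-1 + 0·1 + 6·3 + 3·-2 + 5·1.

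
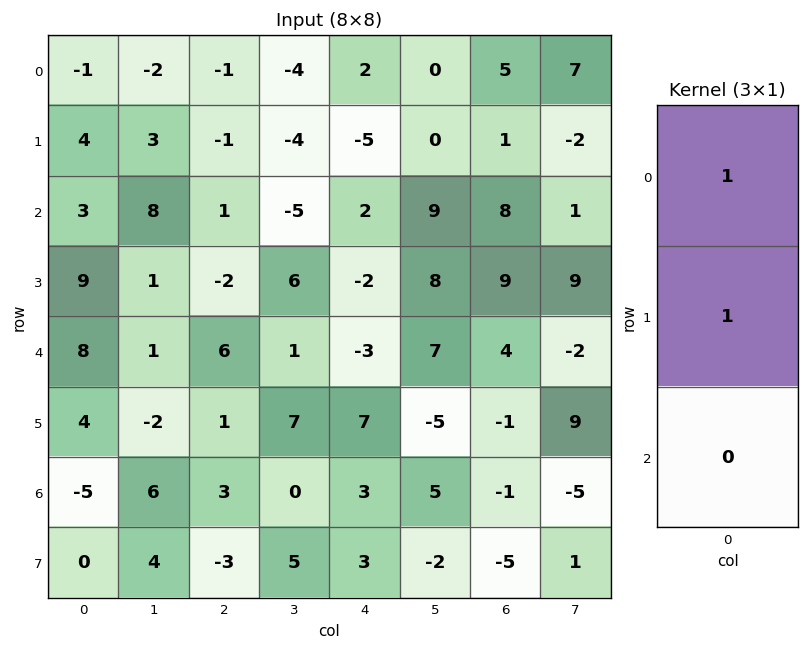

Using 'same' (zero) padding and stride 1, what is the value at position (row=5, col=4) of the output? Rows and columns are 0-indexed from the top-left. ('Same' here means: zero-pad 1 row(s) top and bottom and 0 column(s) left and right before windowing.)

The receptive field on the zero-padded input at this output position is [-3 / 7 / 3]. Elementwise product with the kernel and sum: -3·1 + 7·1.

4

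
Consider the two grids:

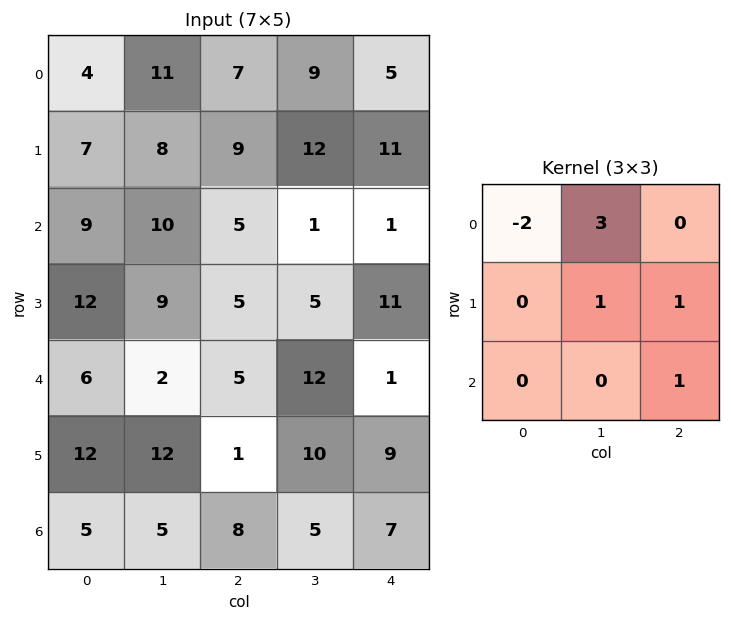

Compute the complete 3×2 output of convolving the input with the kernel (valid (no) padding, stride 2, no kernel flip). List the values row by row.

Output[0,0]: The receptive field on the input at this output position is [4 11 7 / 7 8 9 / 9 10 5]. Elementwise product with the kernel and sum: 4·-2 + 11·3 + 8·1 + 9·1 + 5·1.
Output[0,1]: The receptive field on the input at this output position is [7 9 5 / 9 12 11 / 5 1 1]. Elementwise product with the kernel and sum: 7·-2 + 9·3 + 12·1 + 11·1 + 1·1.

47 37
31 10
15 52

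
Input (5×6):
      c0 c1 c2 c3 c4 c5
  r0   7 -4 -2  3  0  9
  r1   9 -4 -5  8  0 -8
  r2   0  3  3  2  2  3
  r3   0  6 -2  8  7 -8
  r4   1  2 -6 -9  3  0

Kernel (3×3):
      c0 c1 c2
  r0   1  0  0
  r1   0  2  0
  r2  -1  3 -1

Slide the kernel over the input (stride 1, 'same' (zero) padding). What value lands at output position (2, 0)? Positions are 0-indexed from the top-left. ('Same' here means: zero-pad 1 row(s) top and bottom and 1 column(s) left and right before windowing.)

-6

The receptive field on the zero-padded input at this output position is [0 9 -4 / 0 0 3 / 0 0 6]. Elementwise product with the kernel and sum: 0·1 + 0·2 + 0·-1 + 0·3 + 6·-1.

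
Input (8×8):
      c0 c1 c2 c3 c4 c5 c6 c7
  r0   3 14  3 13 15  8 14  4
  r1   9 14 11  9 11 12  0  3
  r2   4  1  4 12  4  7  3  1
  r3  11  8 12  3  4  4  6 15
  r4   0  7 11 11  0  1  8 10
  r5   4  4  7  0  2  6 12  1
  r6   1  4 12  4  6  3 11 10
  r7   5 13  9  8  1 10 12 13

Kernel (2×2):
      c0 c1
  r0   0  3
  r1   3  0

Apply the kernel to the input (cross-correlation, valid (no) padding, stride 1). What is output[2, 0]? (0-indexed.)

36

The receptive field on the input at this output position is [4 1 / 11 8]. Elementwise product with the kernel and sum: 1·3 + 11·3.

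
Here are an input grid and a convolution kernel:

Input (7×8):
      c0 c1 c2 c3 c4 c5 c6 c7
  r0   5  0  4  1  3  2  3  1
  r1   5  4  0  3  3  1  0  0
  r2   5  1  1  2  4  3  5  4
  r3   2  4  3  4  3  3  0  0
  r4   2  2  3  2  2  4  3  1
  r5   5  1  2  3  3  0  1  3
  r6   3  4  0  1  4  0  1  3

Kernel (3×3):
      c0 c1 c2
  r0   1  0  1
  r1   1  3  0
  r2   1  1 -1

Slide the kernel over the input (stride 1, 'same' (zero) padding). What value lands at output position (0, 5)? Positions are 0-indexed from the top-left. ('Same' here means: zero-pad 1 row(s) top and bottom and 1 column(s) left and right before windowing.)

The receptive field on the zero-padded input at this output position is [0 0 0 / 3 2 3 / 3 1 0]. Elementwise product with the kernel and sum: 0·1 + 0·1 + 3·1 + 2·3 + 3·1 + 1·1 + 0·-1.

13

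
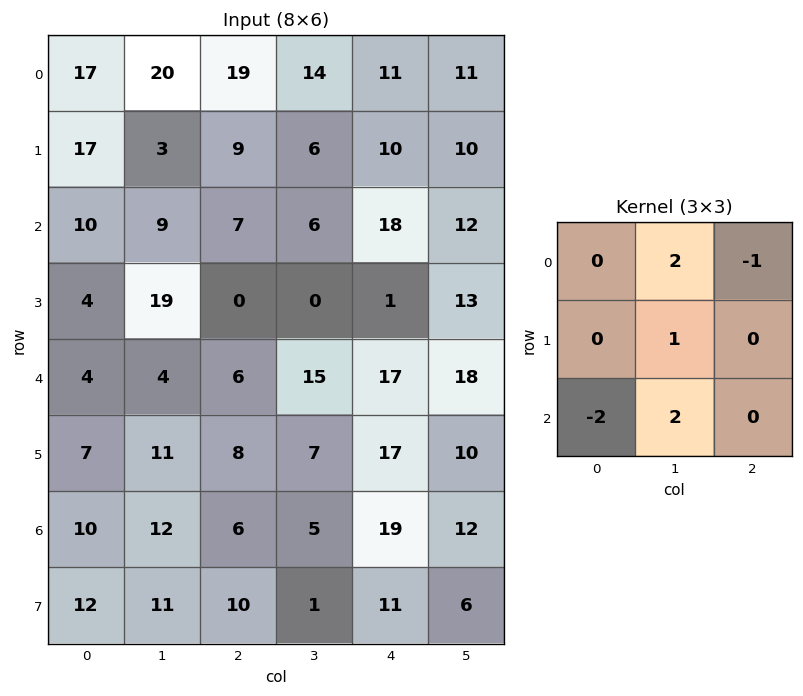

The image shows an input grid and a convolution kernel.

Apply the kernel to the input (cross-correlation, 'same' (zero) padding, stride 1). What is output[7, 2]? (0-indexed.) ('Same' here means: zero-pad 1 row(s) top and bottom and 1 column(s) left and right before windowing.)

17

The receptive field on the zero-padded input at this output position is [12 6 5 / 11 10 1 / 0 0 0]. Elementwise product with the kernel and sum: 6·2 + 5·-1 + 10·1 + 0·-2 + 0·2.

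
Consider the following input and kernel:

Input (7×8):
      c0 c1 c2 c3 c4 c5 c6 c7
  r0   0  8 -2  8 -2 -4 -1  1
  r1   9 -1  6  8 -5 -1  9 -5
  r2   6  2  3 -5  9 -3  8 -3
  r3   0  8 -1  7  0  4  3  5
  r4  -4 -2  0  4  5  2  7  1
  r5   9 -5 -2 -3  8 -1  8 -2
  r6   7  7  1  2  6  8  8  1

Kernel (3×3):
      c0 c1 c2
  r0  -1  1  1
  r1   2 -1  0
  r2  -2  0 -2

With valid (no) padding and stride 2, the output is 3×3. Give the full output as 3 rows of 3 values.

Output[0,0]: The receptive field on the input at this output position is [0 8 -2 / 9 -1 6 / 6 2 3]. Elementwise product with the kernel and sum: 0·-1 + 8·1 + -2·1 + 9·2 + -1·-1 + 6·-2 + 3·-2.

7 -12 -46
-1 -18 -32
9 -6 -7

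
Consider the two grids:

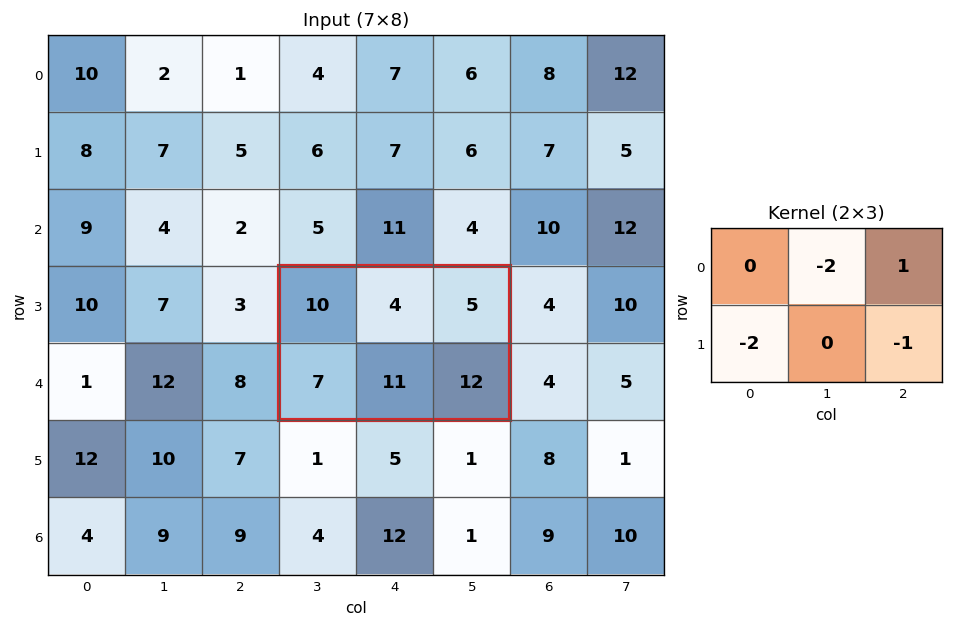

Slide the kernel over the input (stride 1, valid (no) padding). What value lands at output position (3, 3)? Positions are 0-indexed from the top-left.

The receptive field on the input at this output position is [10 4 5 / 7 11 12]. Elementwise product with the kernel and sum: 4·-2 + 5·1 + 7·-2 + 12·-1.

-29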